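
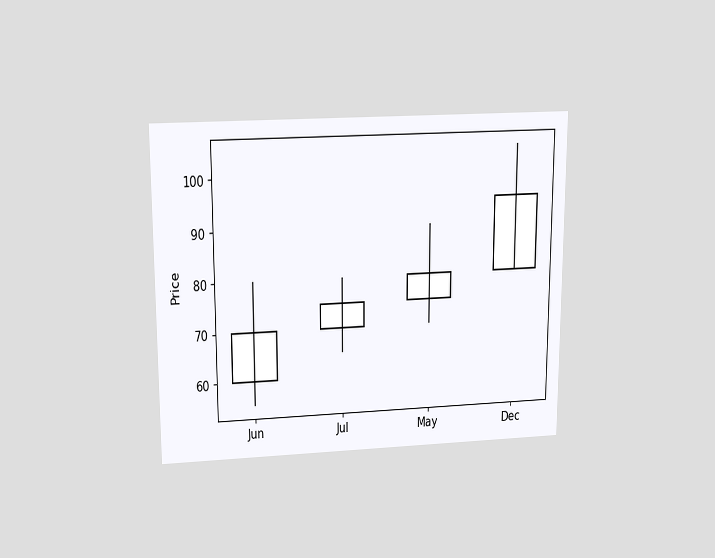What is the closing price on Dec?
95

The chart is viewed slightly from above. The Dec candle closes at 95.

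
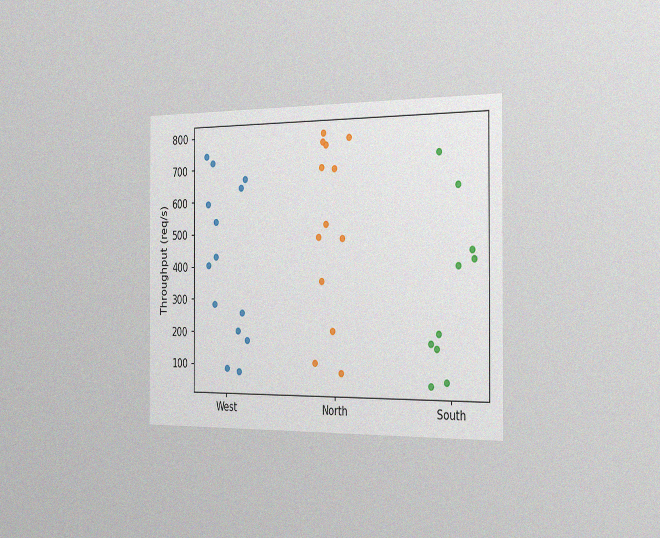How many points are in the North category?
The chart is viewed slightly from the right, with some photo noise. Counting the markers in the North column gives 13.

13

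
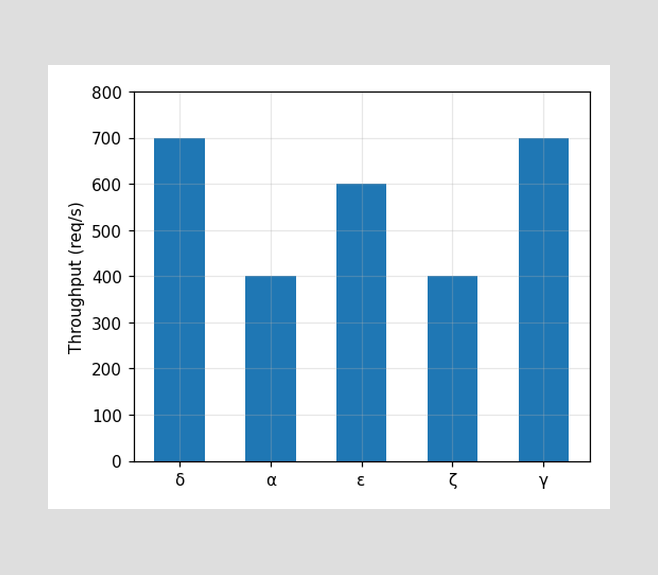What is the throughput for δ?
Reading along the chart's y-axis, the δ bar reaches 700req/s.

700req/s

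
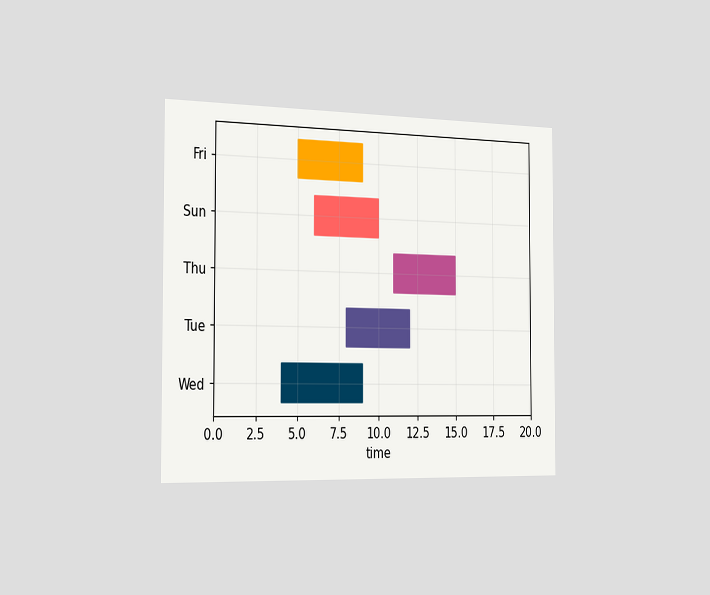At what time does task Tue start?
The chart is viewed slightly from the left. The Tue bar begins at t=8.

8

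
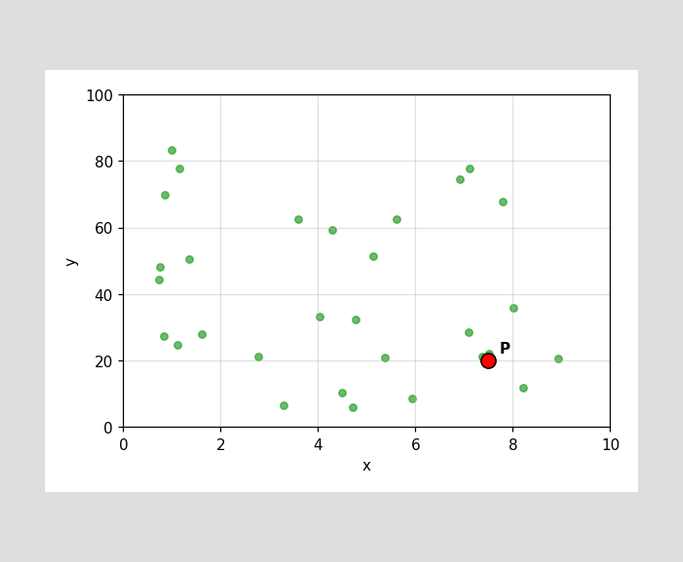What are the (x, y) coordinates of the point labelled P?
Following the gridlines from P to each axis, P sits at (7.5, 20).

(7.5, 20)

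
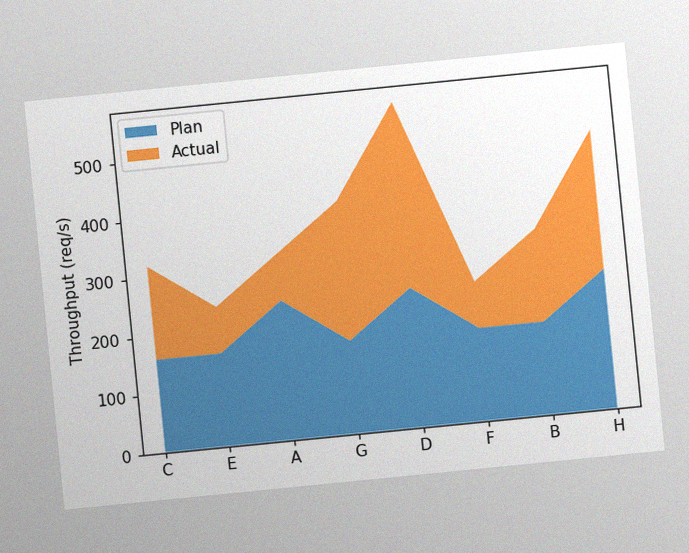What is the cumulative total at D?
560req/s

The chart is tilted about 6° counter-clockwise, with some photo noise. The stacked total at D reaches 560req/s.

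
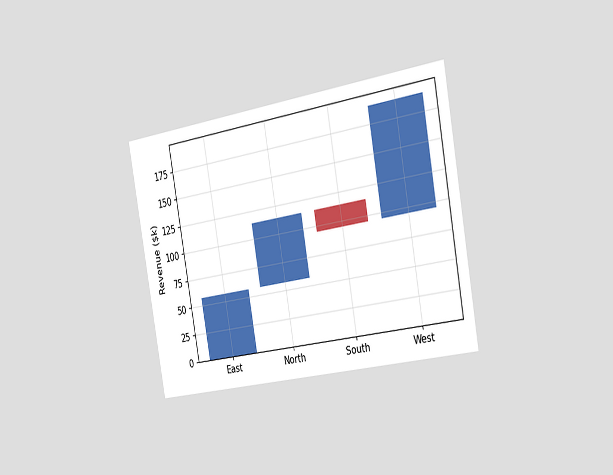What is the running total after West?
The chart is tilted about 10° counter-clockwise and viewed slightly from the right. After West the running total reaches $190k.

$190k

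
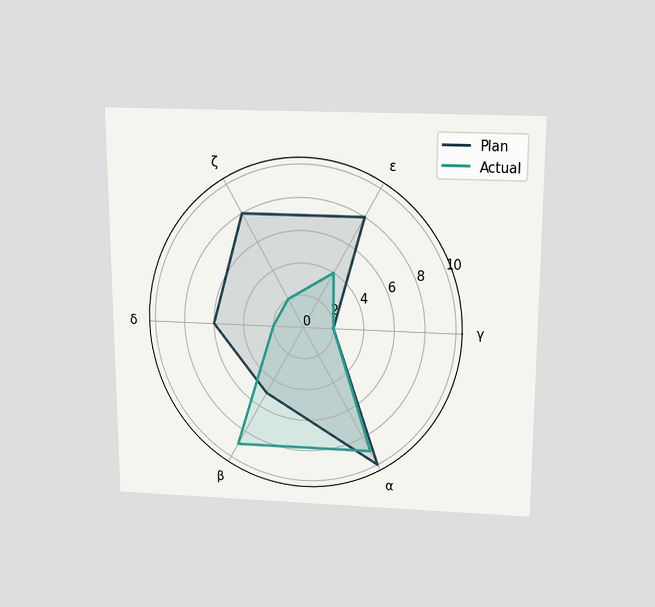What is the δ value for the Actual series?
The chart is viewed slightly from above. On the δ axis, Actual reaches 2.

2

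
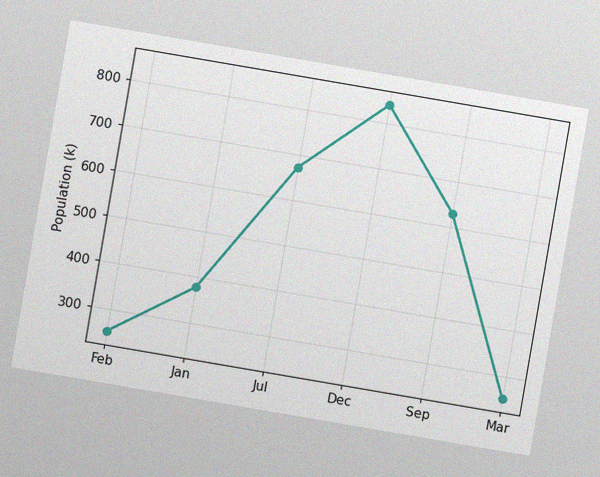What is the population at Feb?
The chart is tilted about 10° clockwise, with some photo noise. At Feb, the line is at 252k.

252k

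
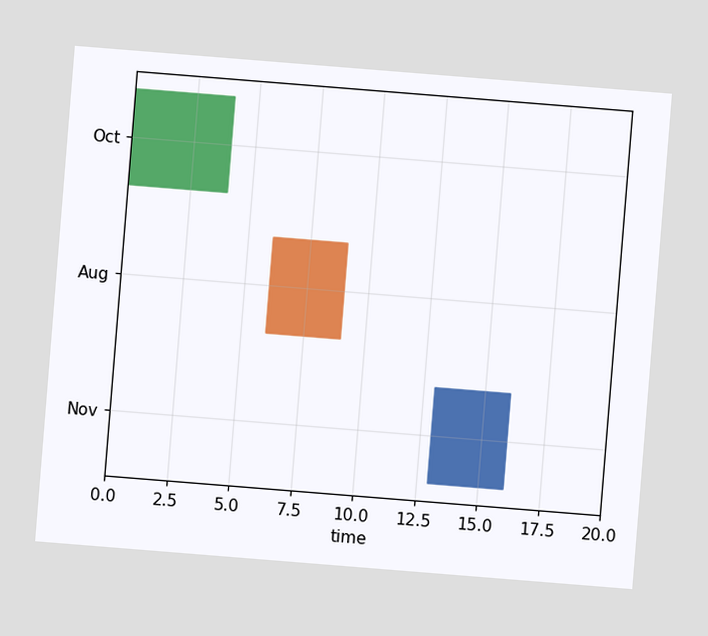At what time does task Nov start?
13

The chart is tilted about 5° clockwise. The Nov bar begins at t=13.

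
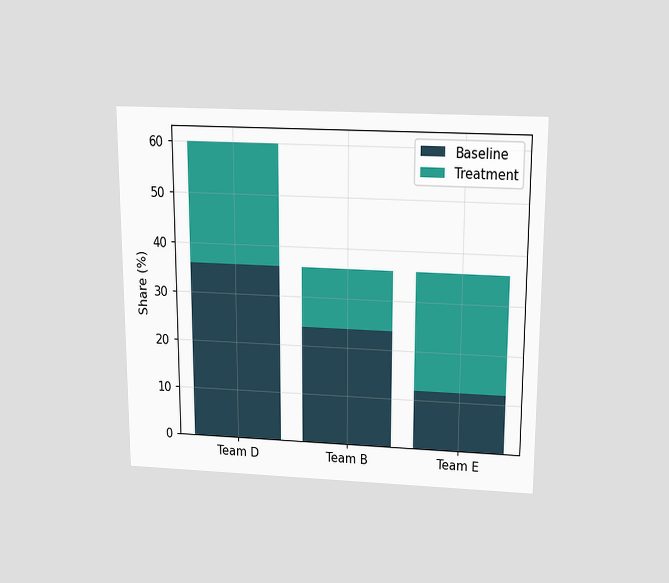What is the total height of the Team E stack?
The chart is viewed slightly from above. The Team E stack's top reaches 36% on the y-axis.

36%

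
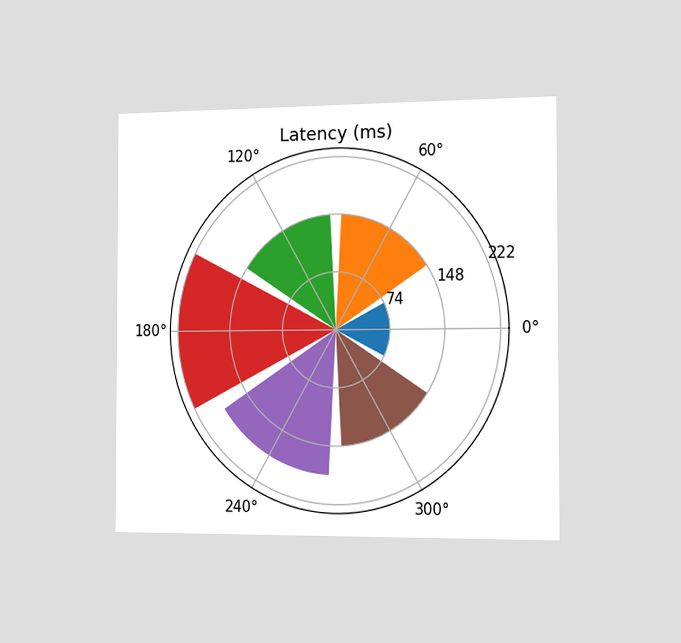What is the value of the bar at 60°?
The chart is viewed slightly from the right. The bar at 60° reaches 148ms on the radial axis.

148ms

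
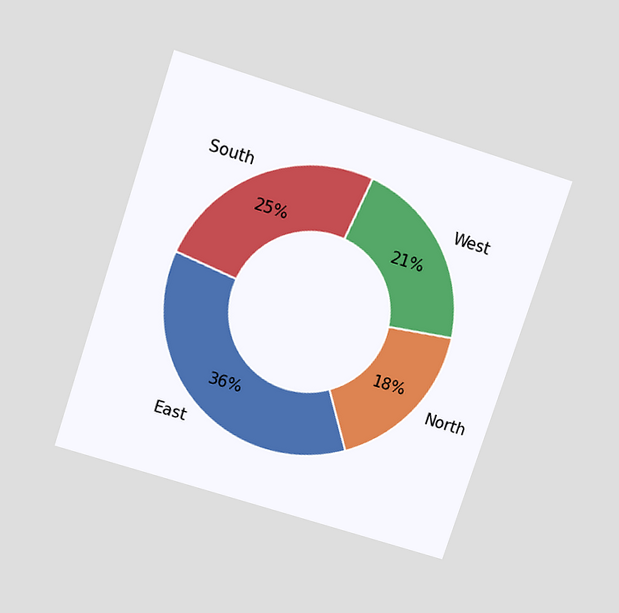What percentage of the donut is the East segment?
The chart is tilted about 18° clockwise and viewed slightly from above. The East segment takes up 36% of the ring.

36%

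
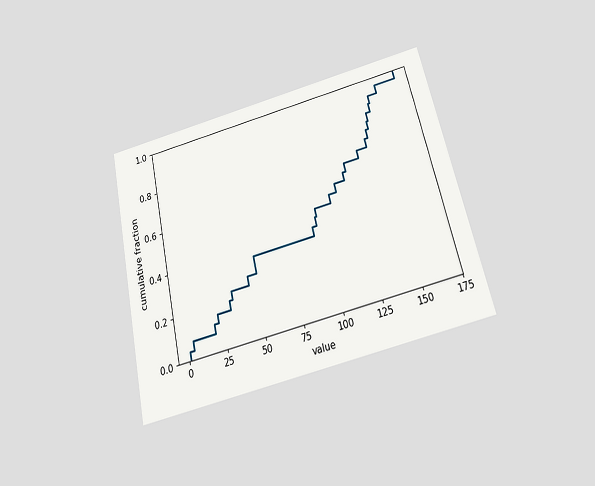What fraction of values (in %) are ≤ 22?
The chart is tilted about 13° counter-clockwise and viewed slightly from below. At x=22 the ECDF step is at 16%.

16%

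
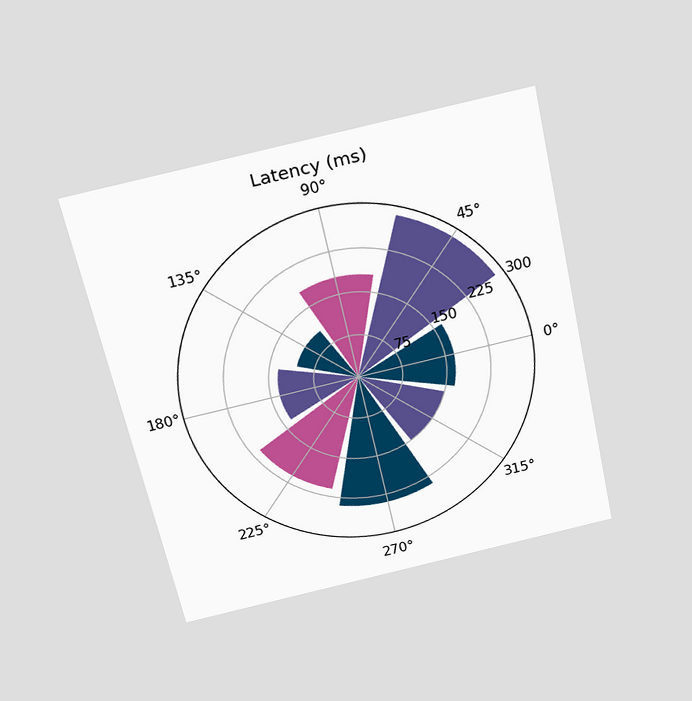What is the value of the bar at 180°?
The chart is tilted about 12° counter-clockwise and viewed slightly from above. The bar at 180° reaches 135ms on the radial axis.

135ms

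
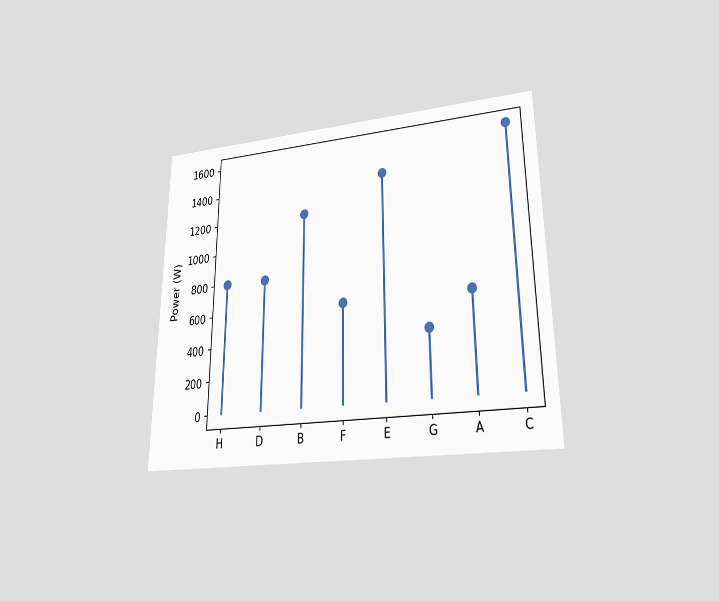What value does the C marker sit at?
The chart is viewed at a slight angle. The C marker sits at 1600W.

1600W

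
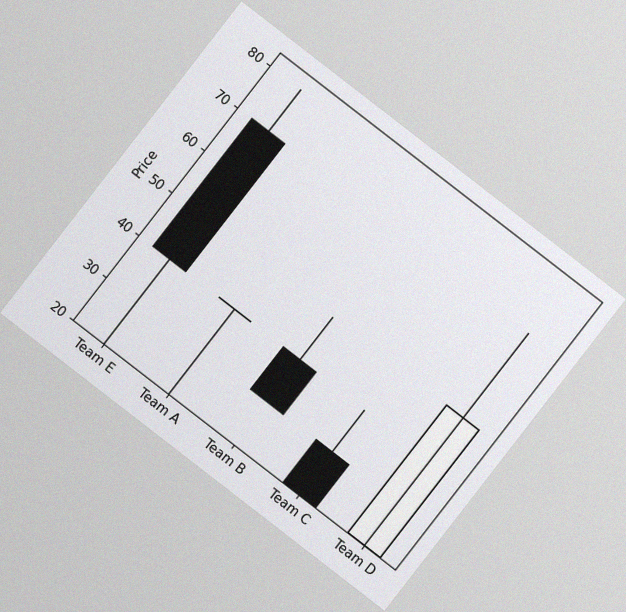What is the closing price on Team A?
The chart is tilted about 38° clockwise, with some photo noise. The Team A candle closes at 40.

40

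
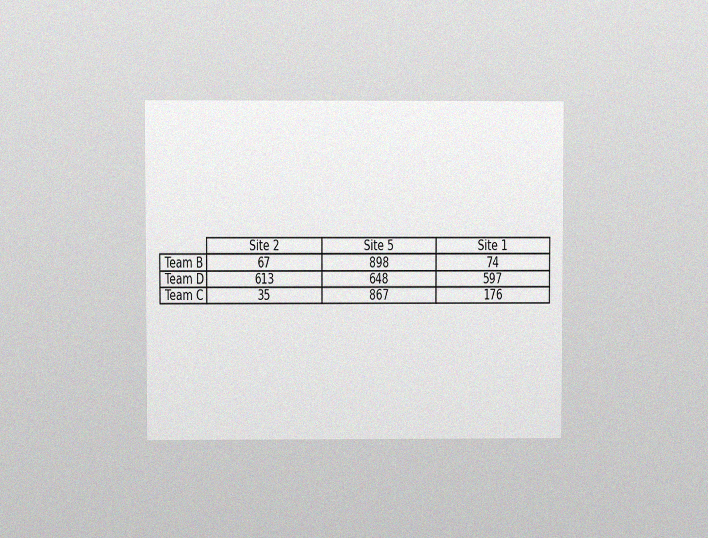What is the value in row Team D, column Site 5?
648

The chart is viewed at a slight angle, with some photo noise. The (Team D, Site 5) cell reads 648.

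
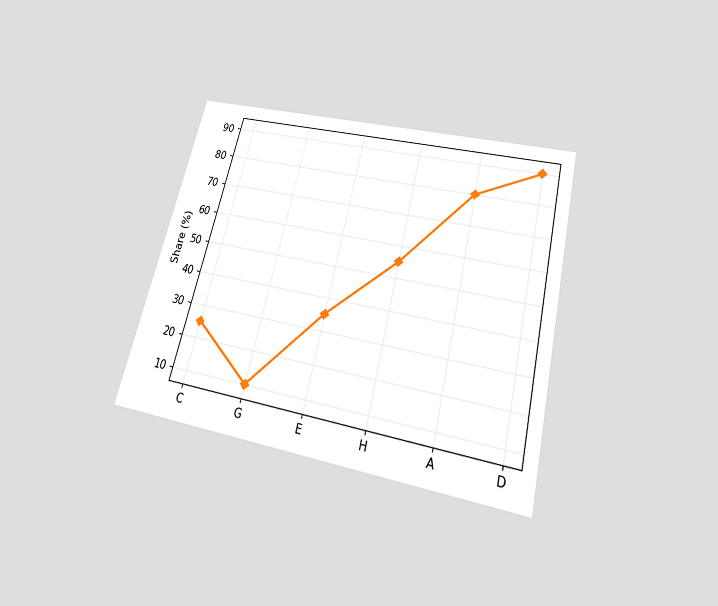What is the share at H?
55%

The chart is tilted about 14° clockwise and viewed slightly from below. At H, the line is at 55%.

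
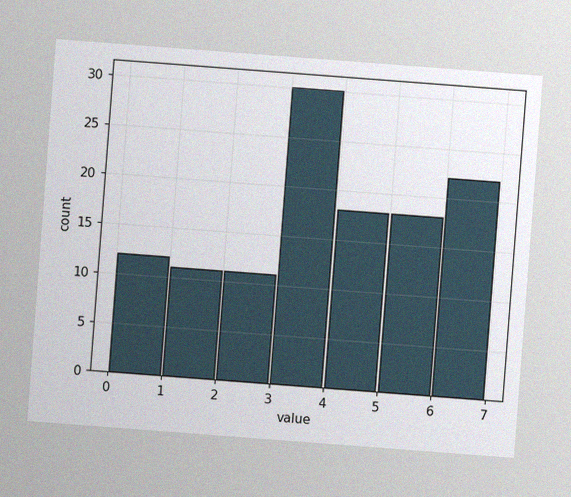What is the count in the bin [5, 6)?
18

The chart is tilted about 4° clockwise, with some photo noise. The [5, 6) bin has height 18.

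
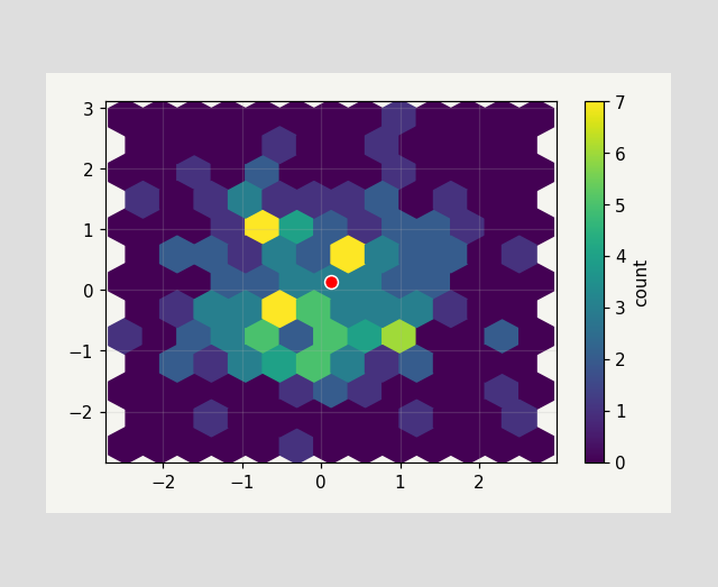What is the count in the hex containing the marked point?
The marked hex reads 3 on the colorbar.

3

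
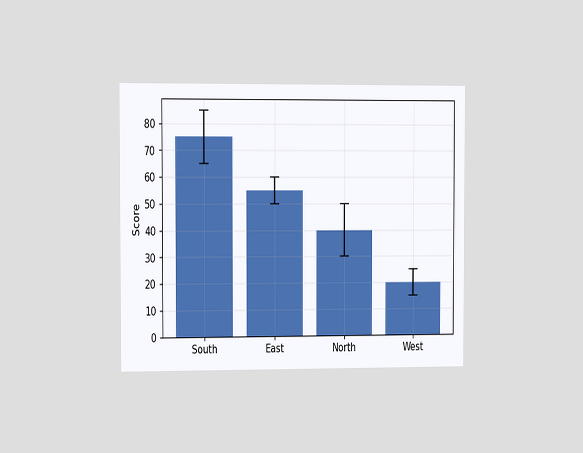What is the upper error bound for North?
50

The chart is viewed slightly from the left. The North bar's upper whisker reaches 50.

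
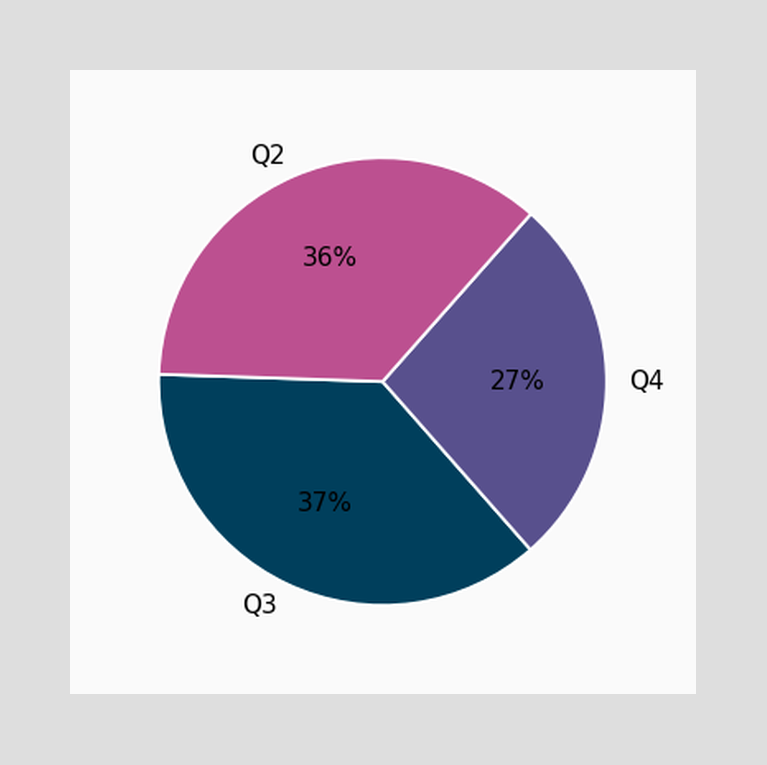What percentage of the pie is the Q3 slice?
The Q3 slice takes up 37% of the pie.

37%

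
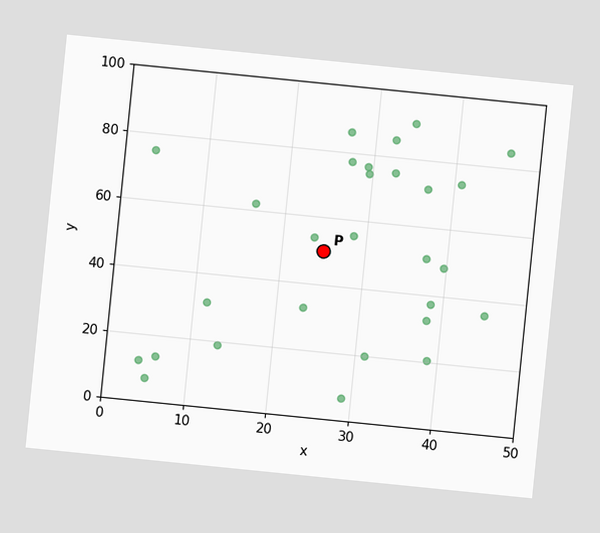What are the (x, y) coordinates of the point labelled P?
(25, 50)

The chart is tilted about 6° clockwise. Following the gridlines from P to each axis, P sits at (25, 50).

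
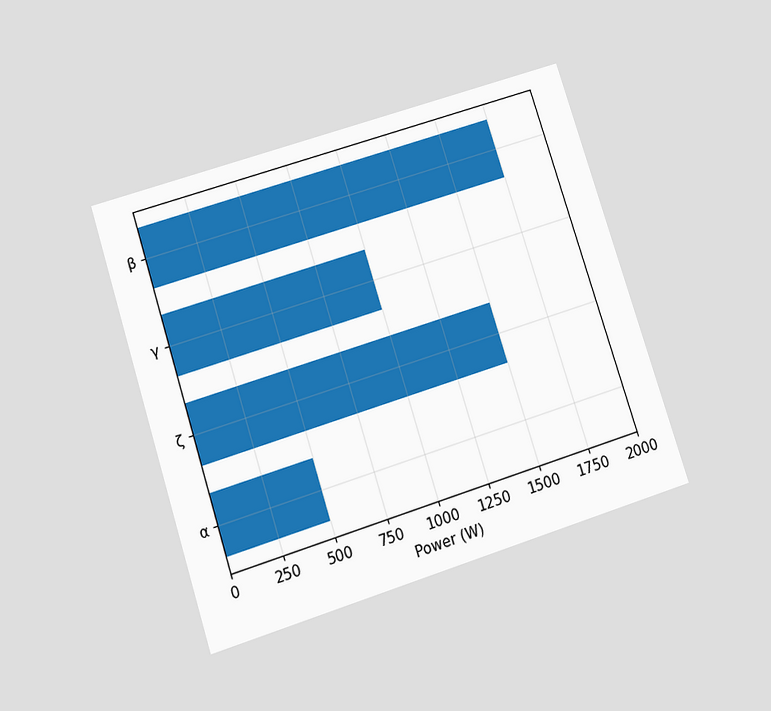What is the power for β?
1750W

The chart is tilted about 18° counter-clockwise and viewed at a slight angle. Reading along the chart's x-axis, the β bar reaches 1750W.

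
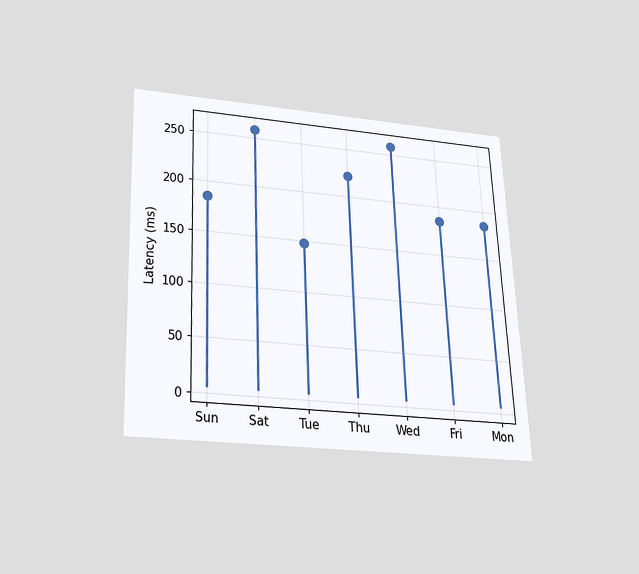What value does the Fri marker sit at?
The chart is tilted about 2° counter-clockwise and viewed slightly from below. The Fri marker sits at 185ms.

185ms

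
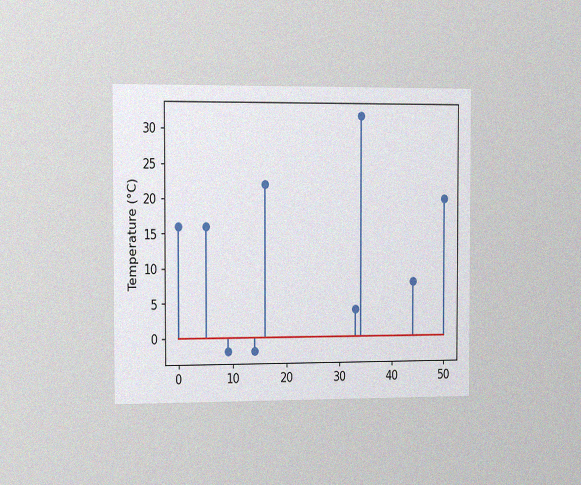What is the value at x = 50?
The chart is viewed slightly from the left, with some photo noise. The stem at x=50 reaches 20°C.

20°C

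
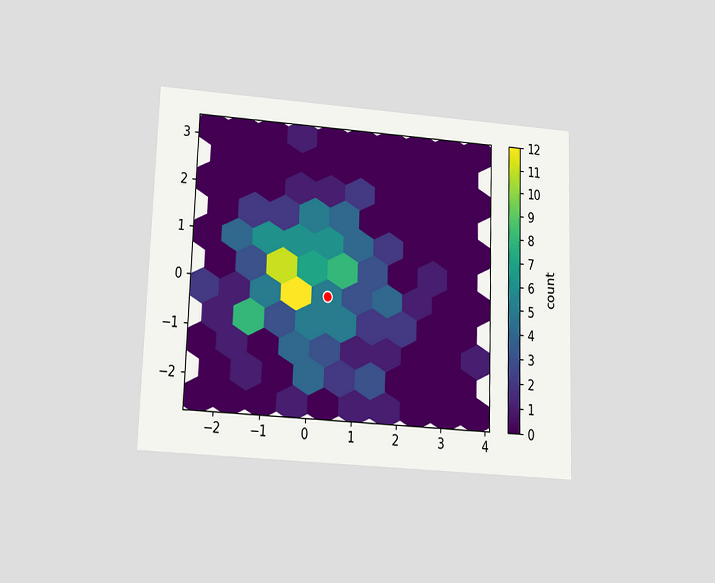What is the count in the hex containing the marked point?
The chart is viewed slightly from below. The marked hex reads 5 on the colorbar.

5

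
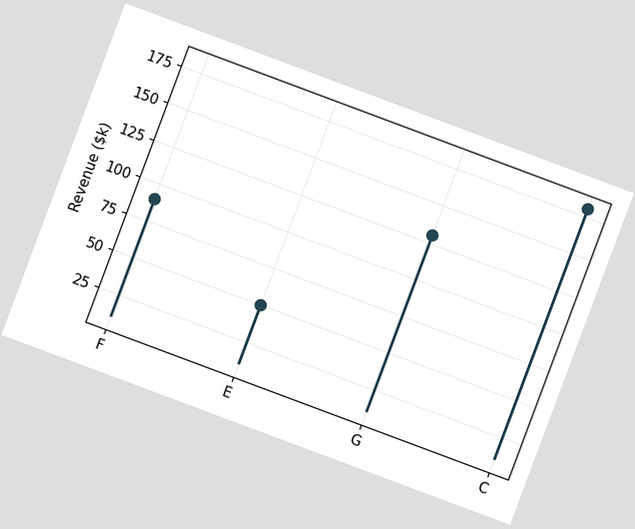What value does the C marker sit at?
The chart is tilted about 20° clockwise. The C marker sits at $180k.

$180k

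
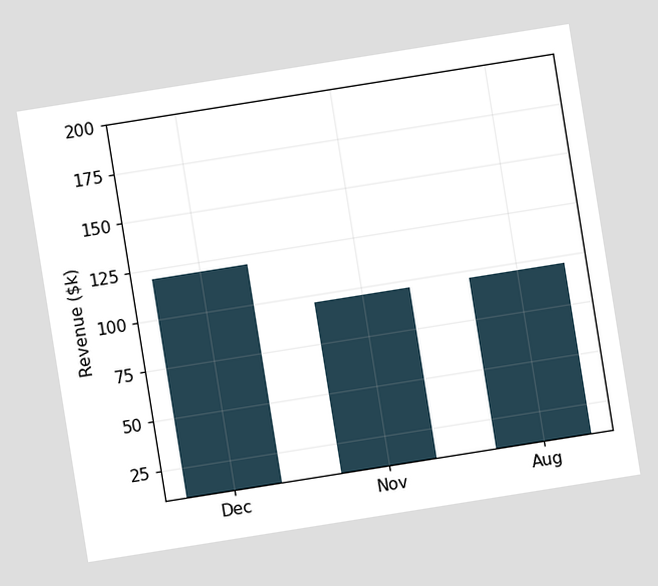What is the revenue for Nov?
The chart is tilted about 9° counter-clockwise. Reading along the chart's y-axis, the Nov bar reaches $96k.

$96k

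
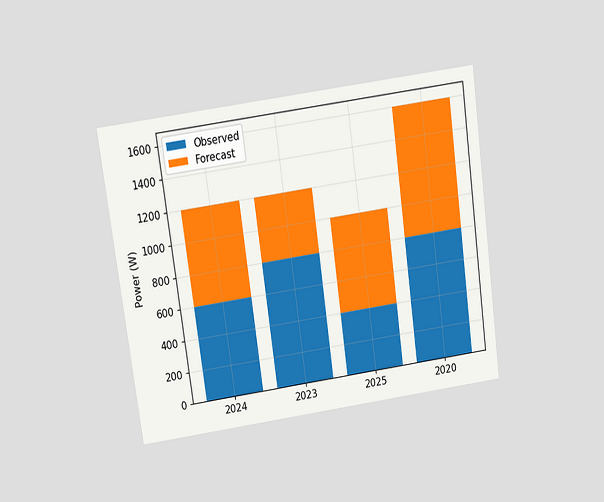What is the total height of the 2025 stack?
The chart is tilted about 8° counter-clockwise and viewed slightly from above. The 2025 stack's top reaches 1000W on the y-axis.

1000W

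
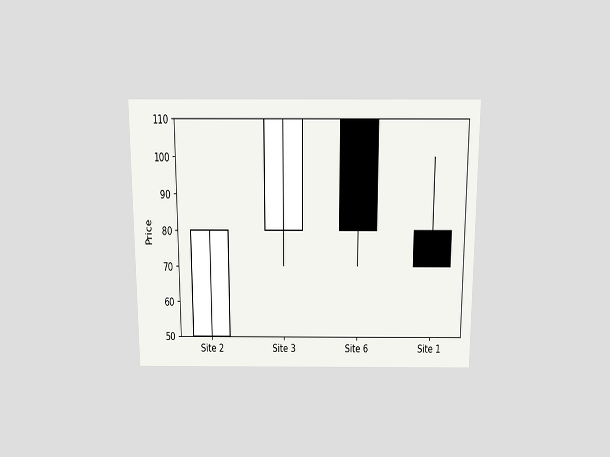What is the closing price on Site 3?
The chart is viewed slightly from above. The Site 3 candle closes at 110.

110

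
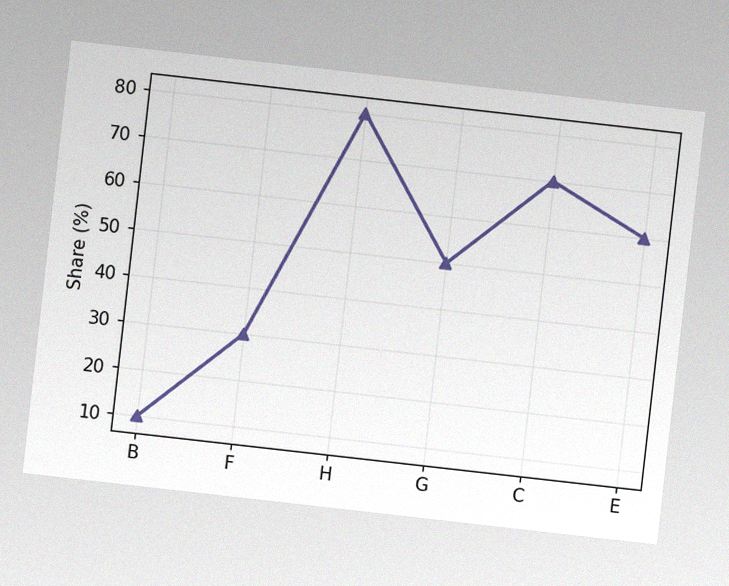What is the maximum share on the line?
The chart is tilted about 6° clockwise, with some photo noise. The highest point is at H, and reading across to the y-axis gives 80%.

80%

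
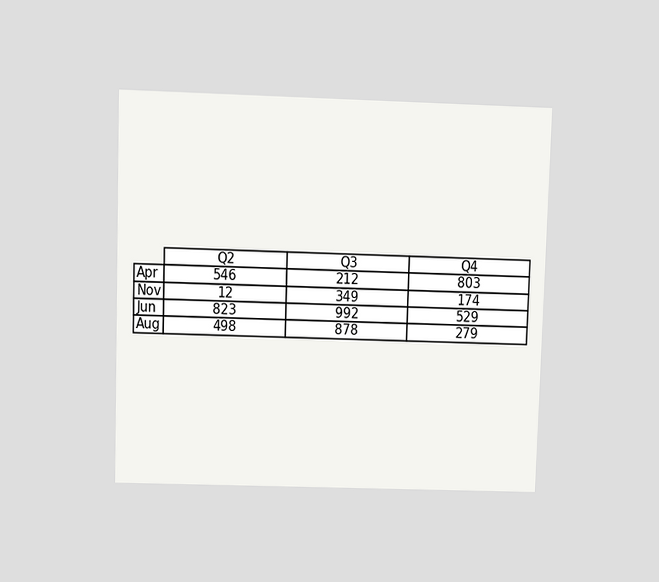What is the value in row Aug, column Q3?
878

The chart is viewed at a slight angle. The (Aug, Q3) cell reads 878.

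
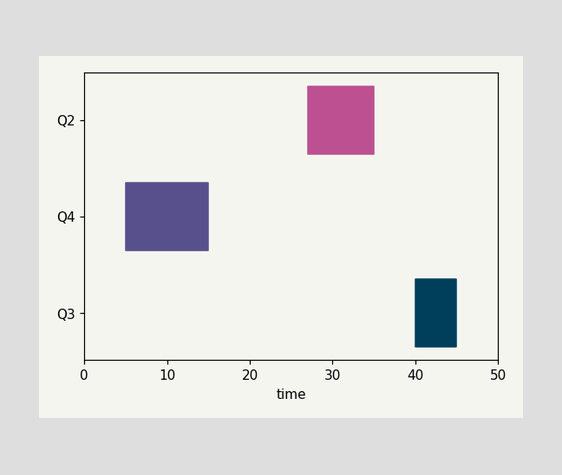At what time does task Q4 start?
5

The Q4 bar begins at t=5.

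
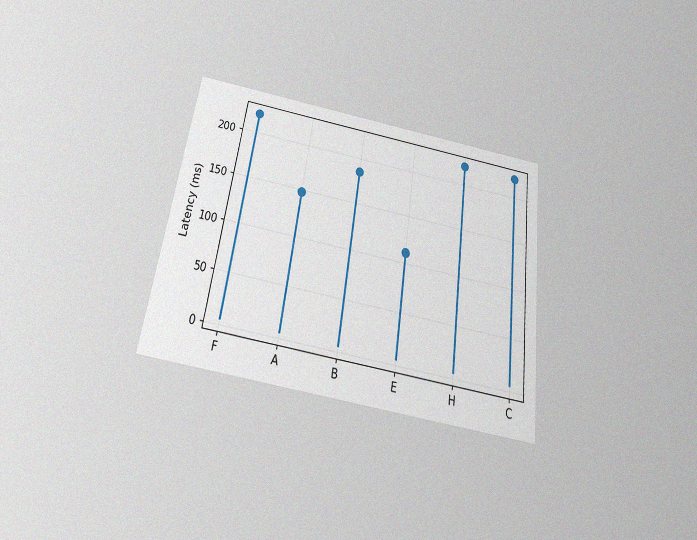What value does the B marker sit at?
The chart is tilted about 8° clockwise and viewed slightly from below, with some photo noise. The B marker sits at 185ms.

185ms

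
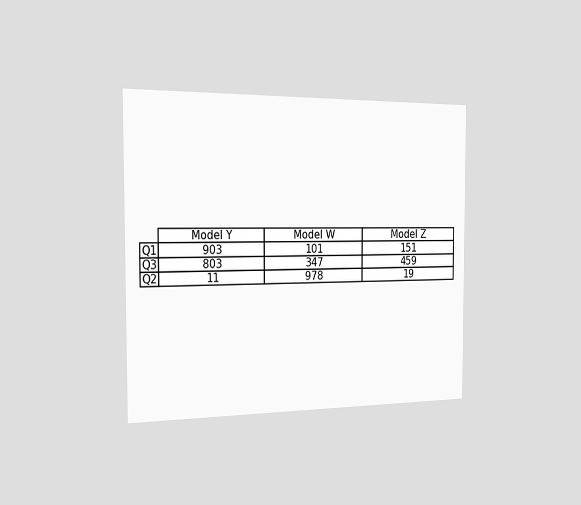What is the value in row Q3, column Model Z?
459

The chart is viewed slightly from the left. The (Q3, Model Z) cell reads 459.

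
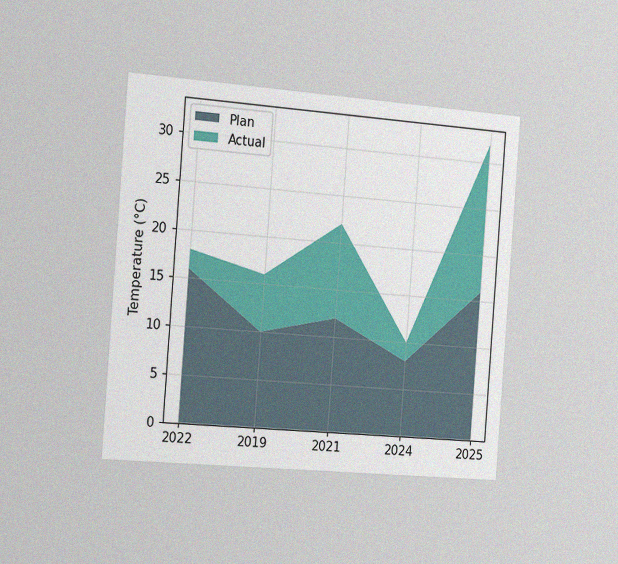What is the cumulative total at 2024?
10°C

The chart is tilted about 4° clockwise and viewed slightly from the left, with some photo noise. The stacked total at 2024 reaches 10°C.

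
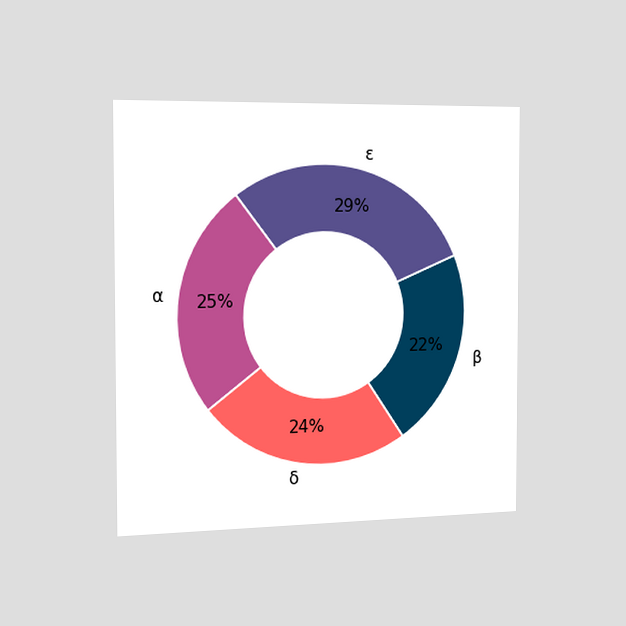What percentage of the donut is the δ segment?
The chart is viewed slightly from the left. The δ segment takes up 24% of the ring.

24%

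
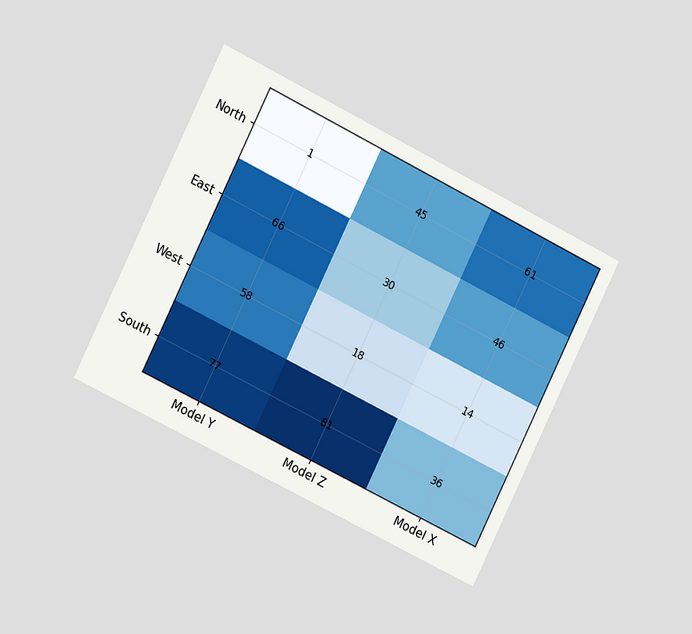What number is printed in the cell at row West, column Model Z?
18

The chart is tilted about 26° clockwise and viewed slightly from the left. The (West, Model Z) cell reads 18.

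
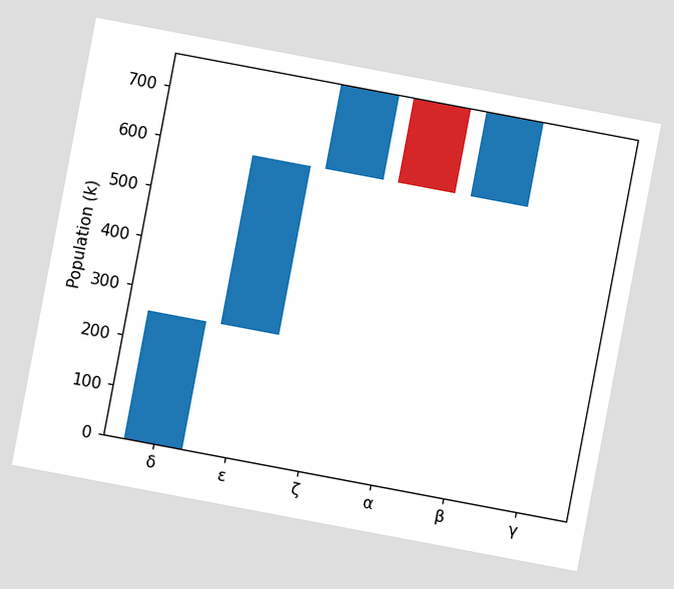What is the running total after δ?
The chart is tilted about 11° clockwise. After δ the running total reaches 255k.

255k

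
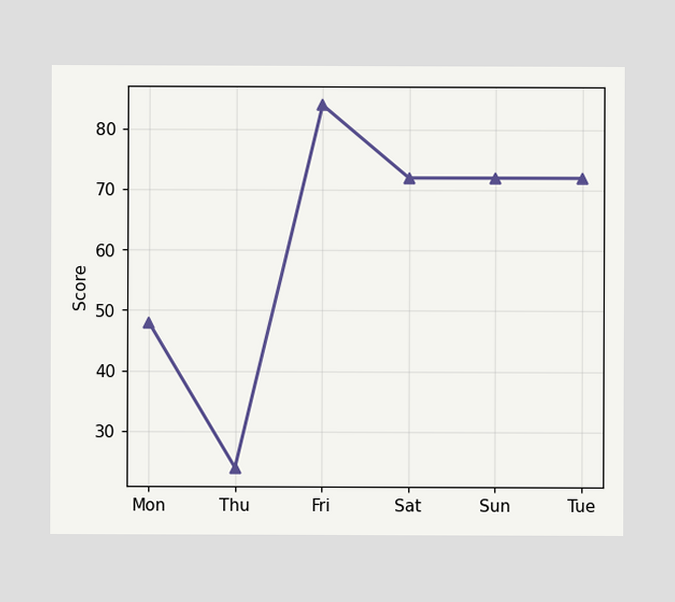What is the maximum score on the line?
84

The highest point is at Fri, and reading across to the y-axis gives 84.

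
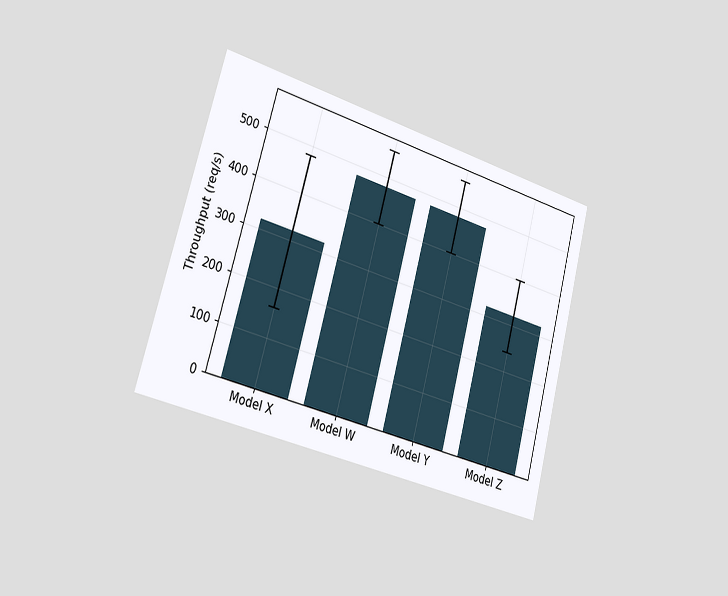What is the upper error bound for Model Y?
The chart is tilted about 15° clockwise and viewed slightly from the left. The Model Y bar's upper whisker reaches 560req/s.

560req/s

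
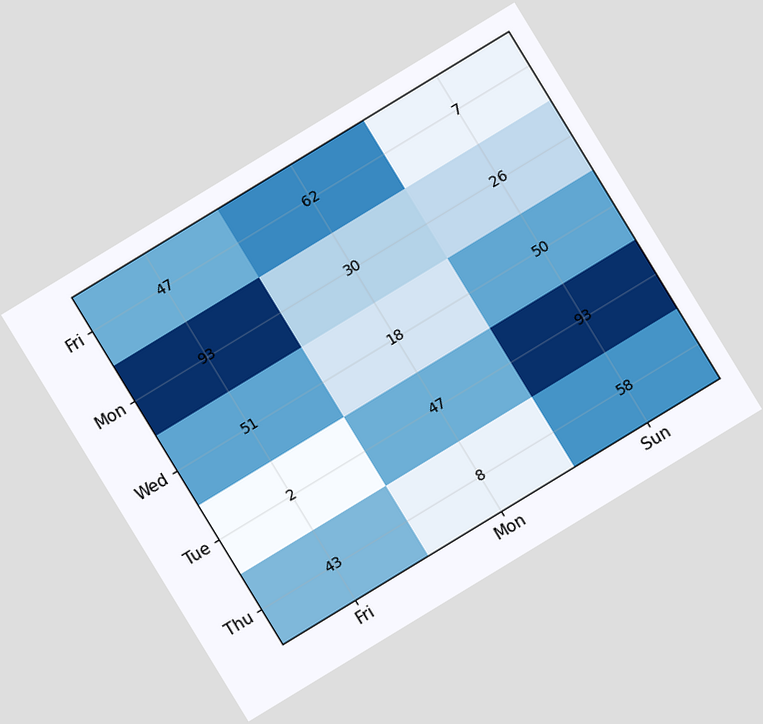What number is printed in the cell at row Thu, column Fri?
43

The chart is tilted about 31° counter-clockwise. The (Thu, Fri) cell reads 43.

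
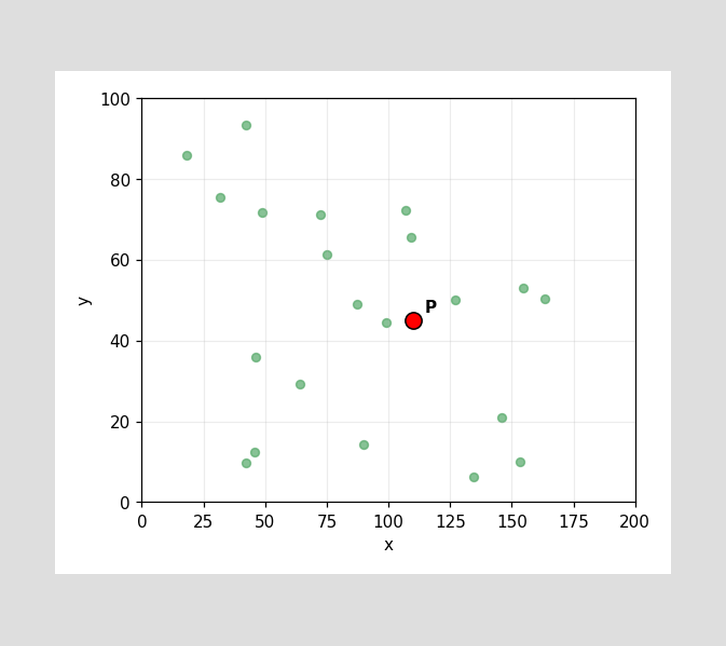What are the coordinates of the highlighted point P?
Following the gridlines from P to each axis, P sits at (110, 45).

(110, 45)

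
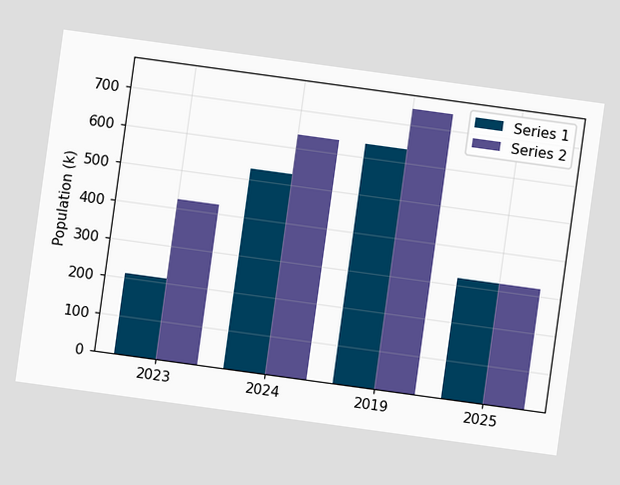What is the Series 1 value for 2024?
530k

The chart is tilted about 8° clockwise. The Series 1 bar at 2024 reaches 530k on the y-axis.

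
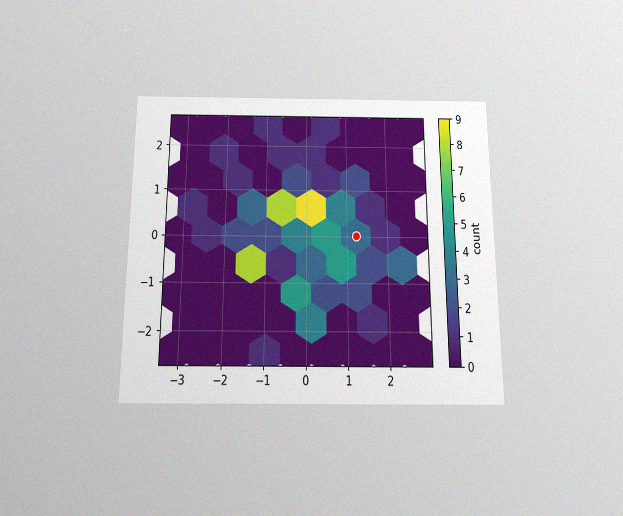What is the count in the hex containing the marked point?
3

The chart is viewed slightly from below, with some photo noise. The marked hex reads 3 on the colorbar.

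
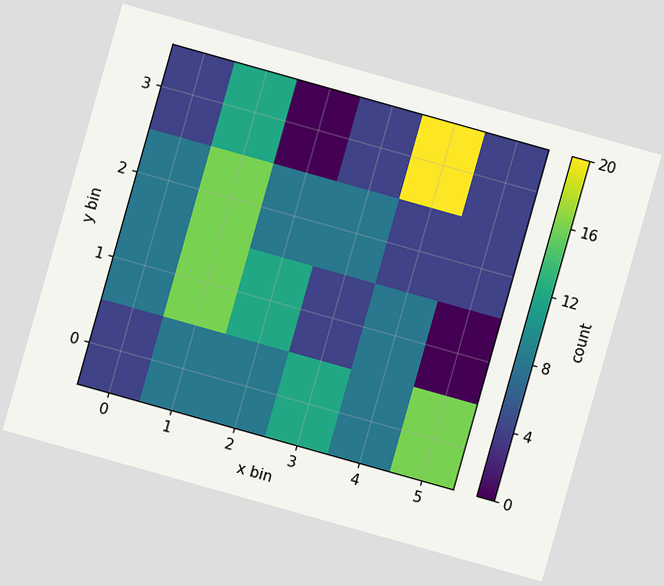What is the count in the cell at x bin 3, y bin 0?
The chart is tilted about 16° clockwise. Matching the cell (3, 0) against the colorbar gives 12.

12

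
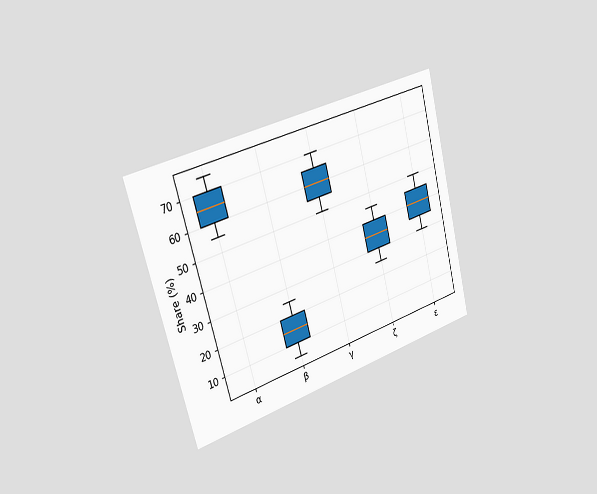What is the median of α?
The chart is tilted about 15° counter-clockwise and viewed slightly from the left. The median line in the α box sits at 65%.

65%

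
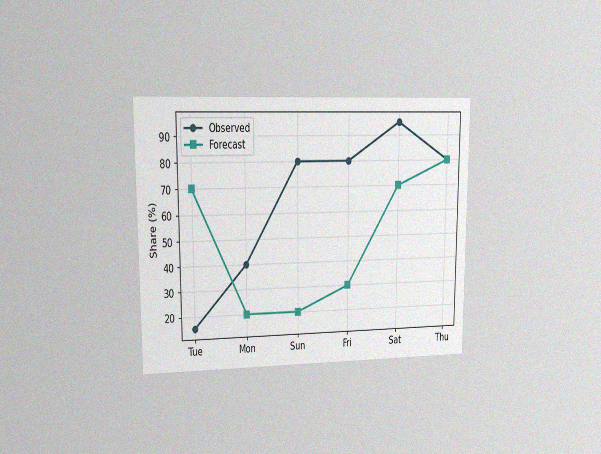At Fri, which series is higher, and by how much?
The chart is viewed at a slight angle, with some photo noise. At Fri, Observed sits above the other line by 50%.

Observed, by 50%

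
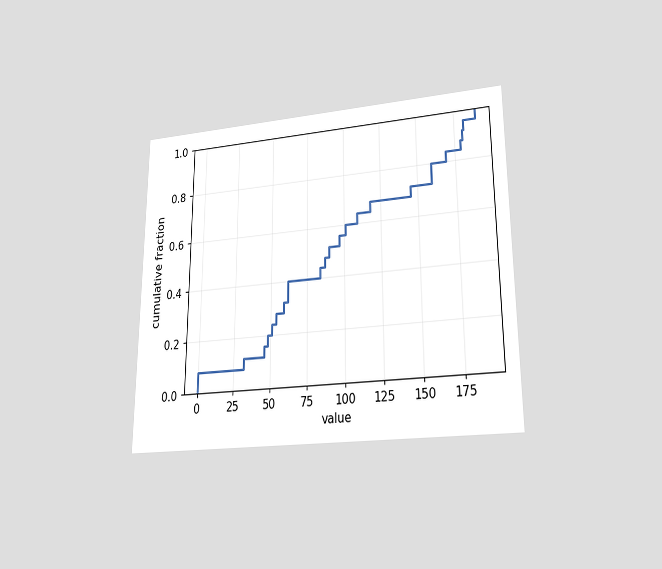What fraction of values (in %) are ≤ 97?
The chart is viewed at a slight angle. At x=97 the ECDF step is at 56%.

56%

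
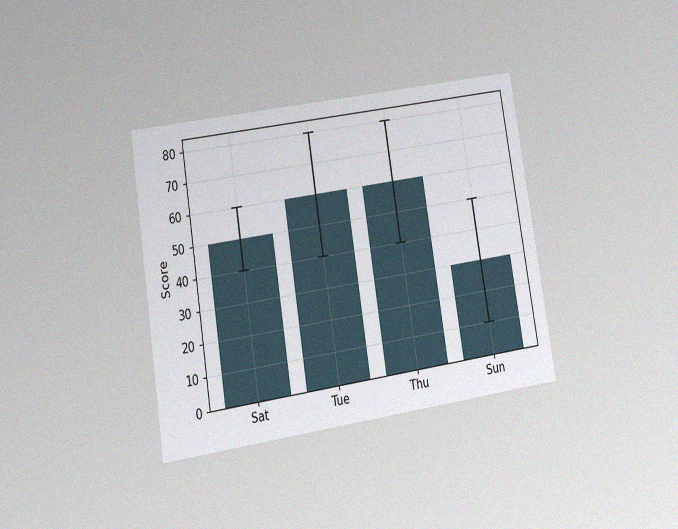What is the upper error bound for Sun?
50

The chart is tilted about 9° counter-clockwise and viewed at a slight angle, with some photo noise. The Sun bar's upper whisker reaches 50.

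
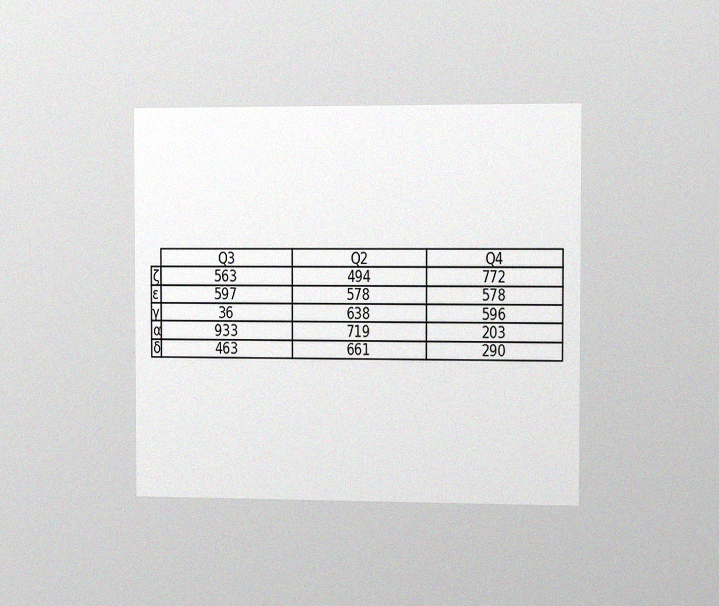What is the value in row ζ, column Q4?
The chart is viewed slightly from the right, with some photo noise. The (ζ, Q4) cell reads 772.

772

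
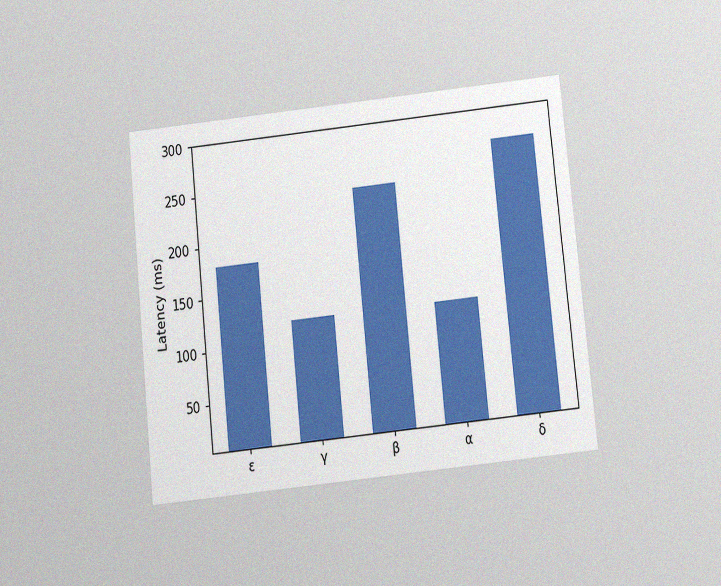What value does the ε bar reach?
180ms

The chart is tilted about 6° counter-clockwise and viewed at a slight angle, with some photo noise. Reading along the chart's y-axis, the ε bar reaches 180ms.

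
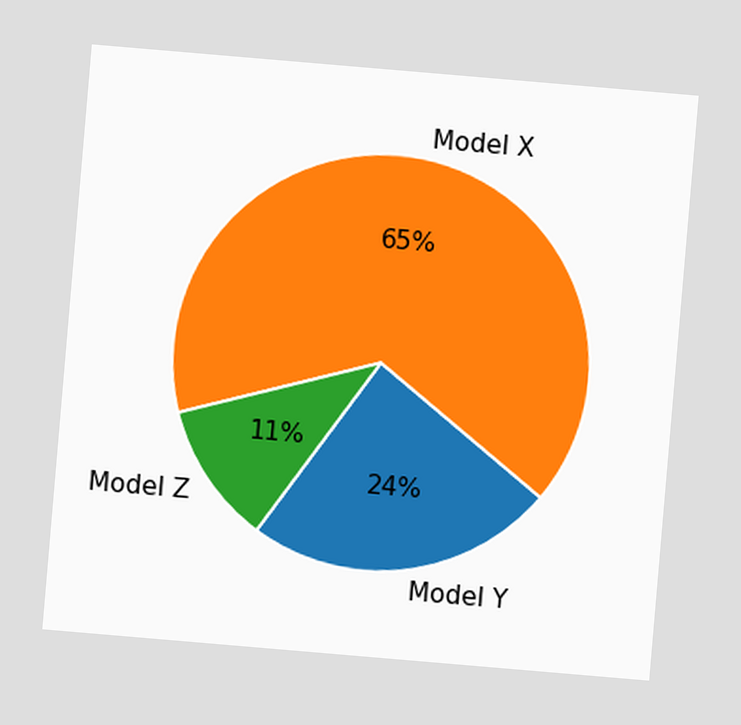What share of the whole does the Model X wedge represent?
The chart is tilted about 5° clockwise. The Model X slice takes up 65% of the pie.

65%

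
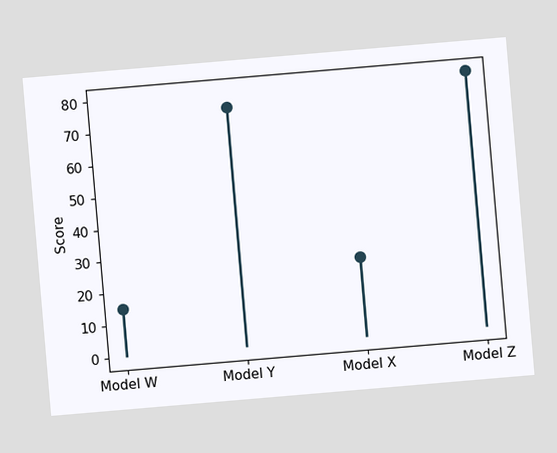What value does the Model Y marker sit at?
The chart is tilted about 5° counter-clockwise. The Model Y marker sits at 75.

75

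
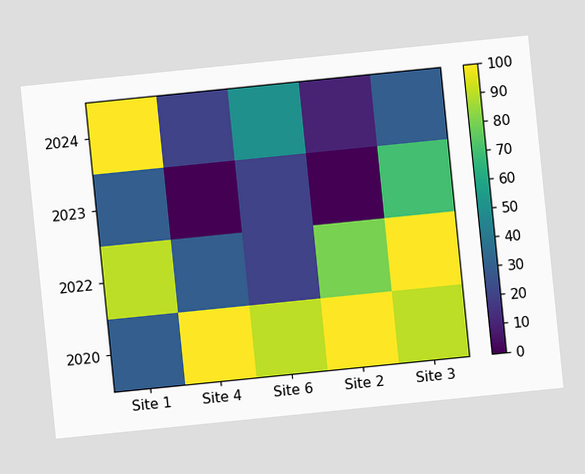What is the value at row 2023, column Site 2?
0

The chart is tilted about 6° counter-clockwise. Matching cell (2023, Site 2) against the colorbar gives 0.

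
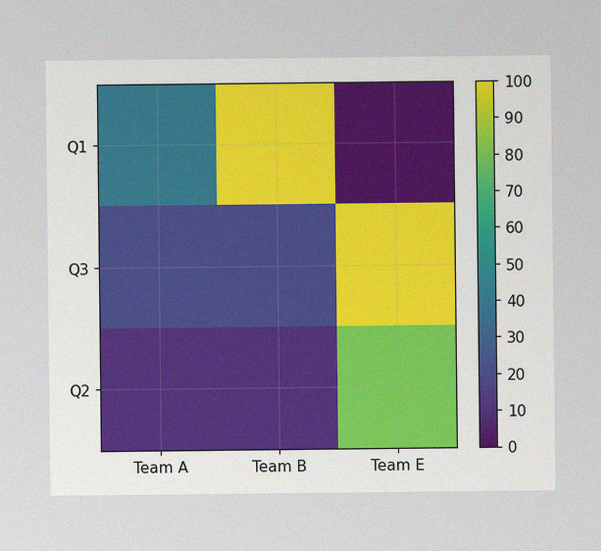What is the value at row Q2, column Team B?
The image has some photo noise and uneven lighting. Matching cell (Q2, Team B) against the colorbar gives 10.

10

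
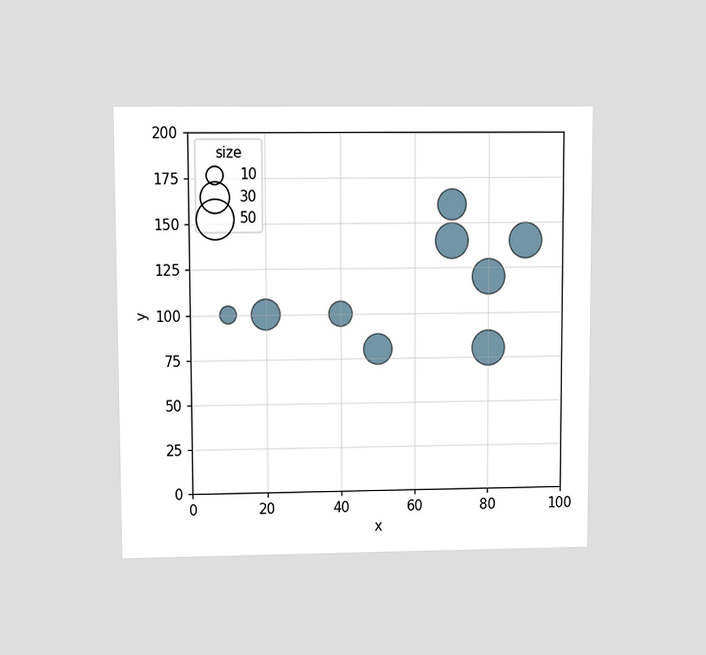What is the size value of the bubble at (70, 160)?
The chart is viewed at a slight angle. Matching the bubble at (70, 160) against the size legend gives 30.

30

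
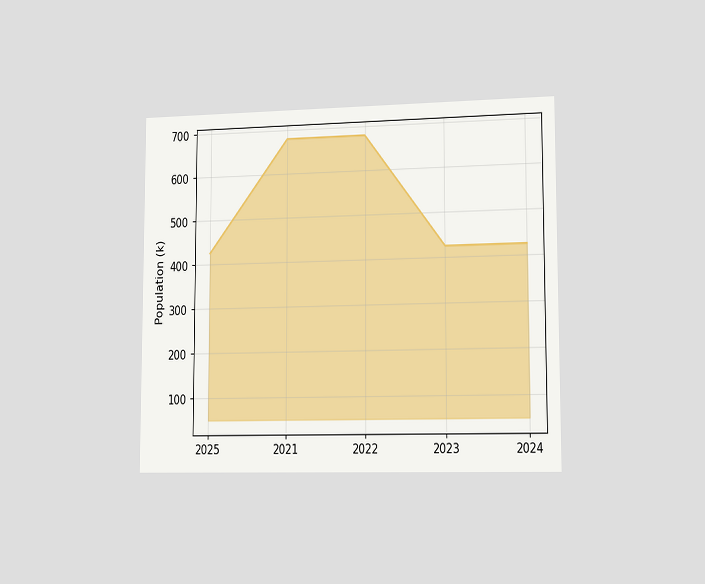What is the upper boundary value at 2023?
The chart is viewed slightly from the right. At 2023 the upper boundary is at 425k.

425k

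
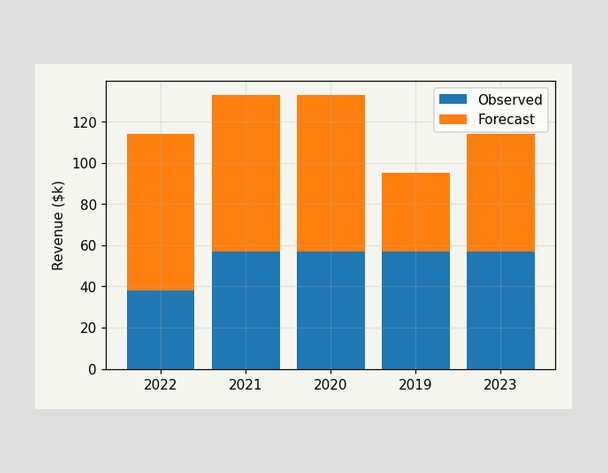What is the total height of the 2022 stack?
The 2022 stack's top reaches $114k on the y-axis.

$114k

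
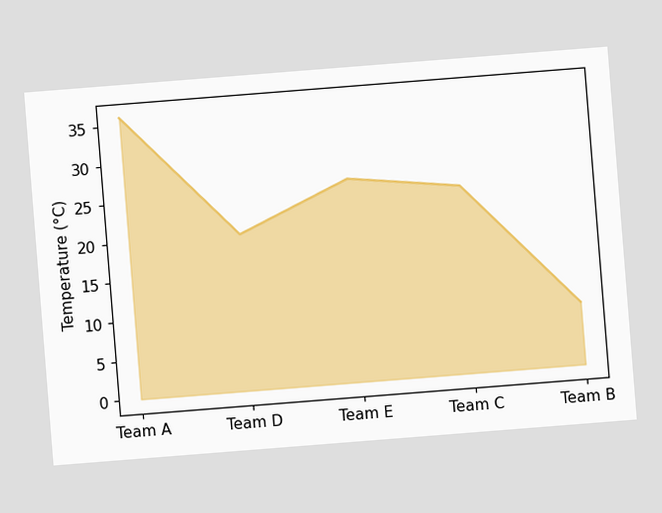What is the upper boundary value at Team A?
The chart is tilted about 5° counter-clockwise. At Team A the upper boundary is at 36°C.

36°C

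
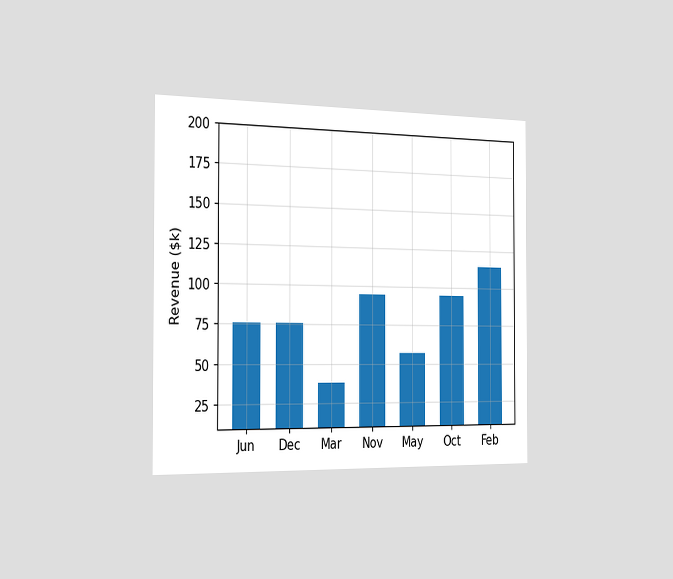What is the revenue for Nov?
The chart is viewed slightly from the left. Reading along the chart's y-axis, the Nov bar reaches $95k.

$95k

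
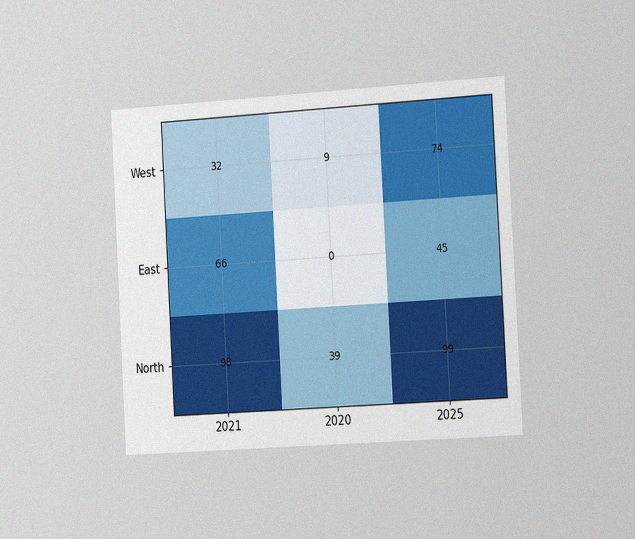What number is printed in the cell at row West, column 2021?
The chart is tilted about 3° counter-clockwise and viewed slightly from the right, with some photo noise. The (West, 2021) cell reads 32.

32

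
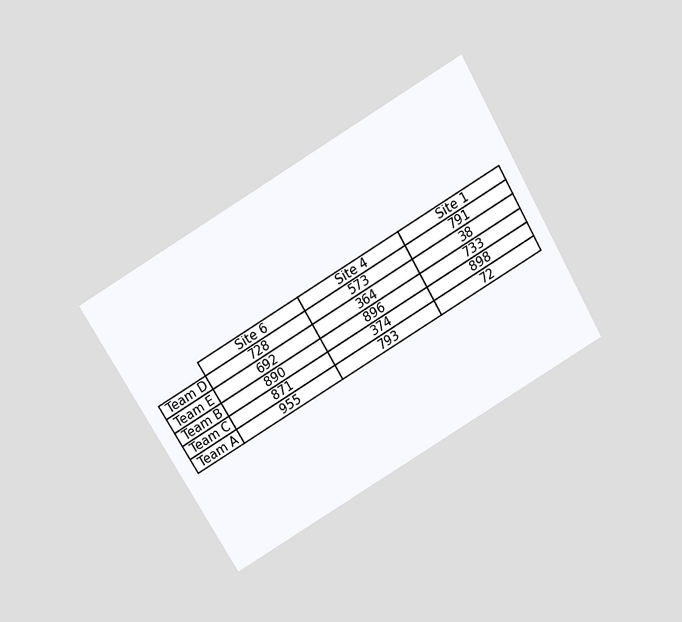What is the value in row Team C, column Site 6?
The chart is tilted about 31° counter-clockwise and viewed slightly from above. The (Team C, Site 6) cell reads 871.

871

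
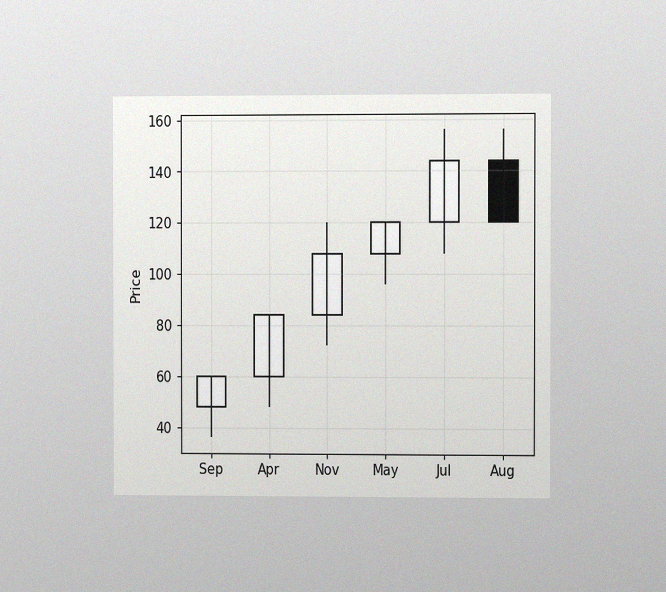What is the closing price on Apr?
84

The chart is viewed at a slight angle, with some photo noise. The Apr candle closes at 84.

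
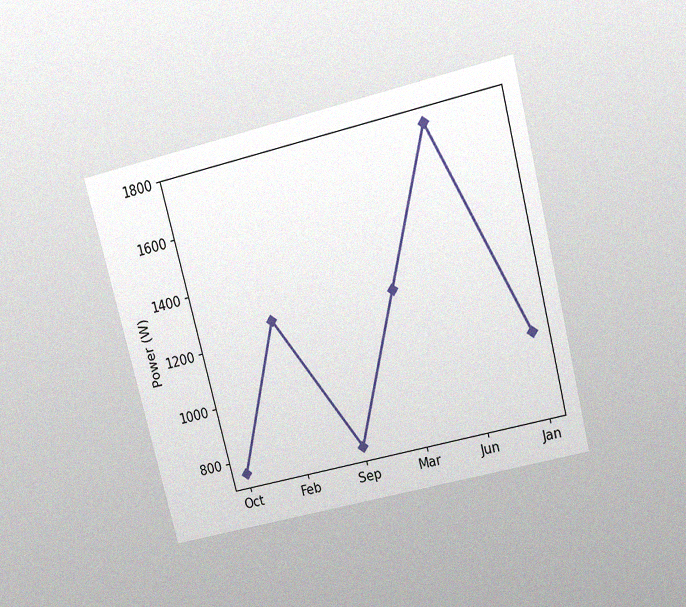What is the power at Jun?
1750W

The chart is tilted about 14° counter-clockwise and viewed slightly from above, with some photo noise. At Jun, the line is at 1750W.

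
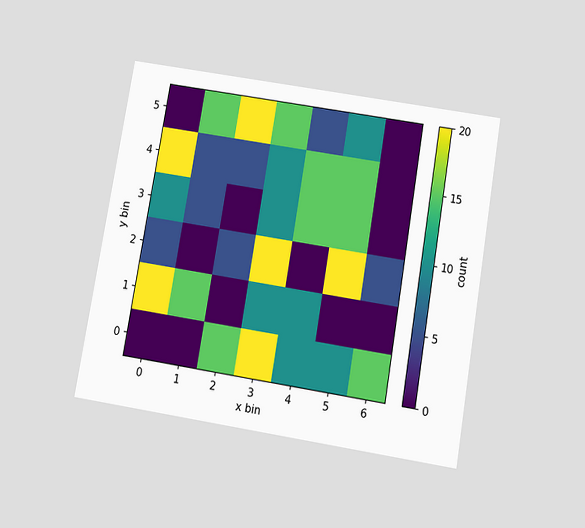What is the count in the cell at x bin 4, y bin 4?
The chart is tilted about 10° clockwise and viewed slightly from below. Matching the cell (4, 4) against the colorbar gives 15.

15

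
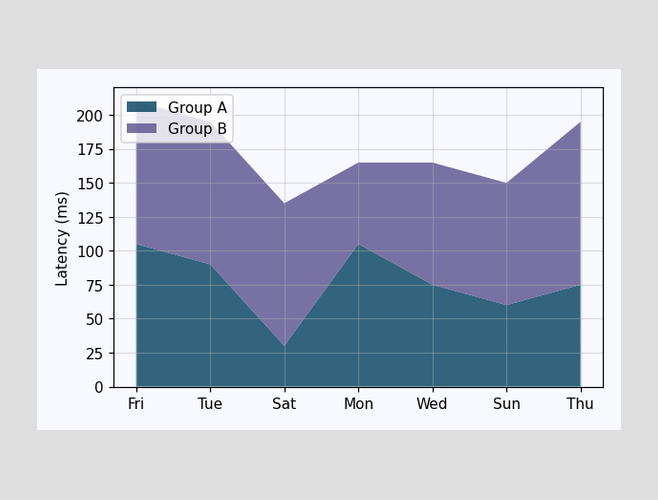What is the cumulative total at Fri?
210ms

The stacked total at Fri reaches 210ms.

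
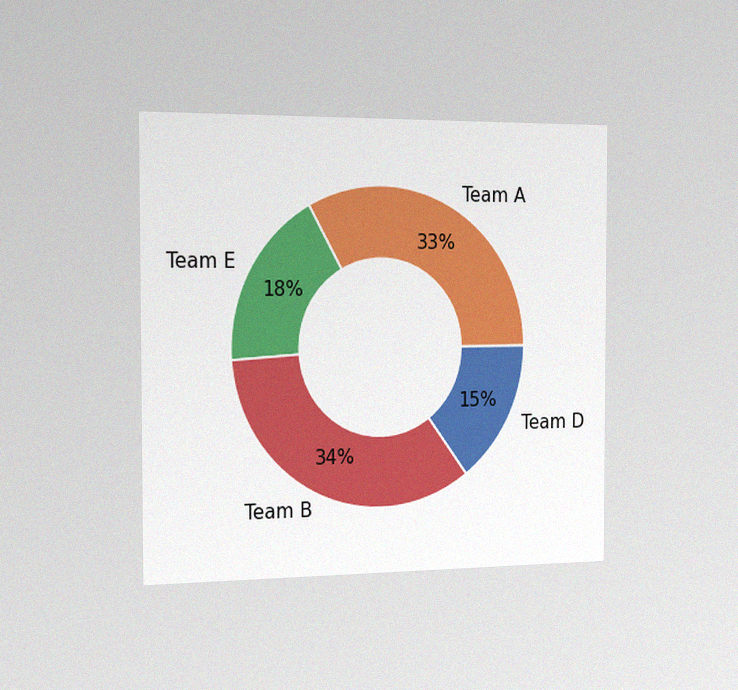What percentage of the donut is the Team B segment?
The chart is viewed slightly from the left, with some photo noise. The Team B segment takes up 34% of the ring.

34%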